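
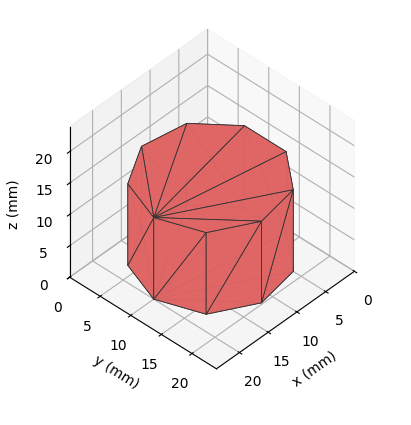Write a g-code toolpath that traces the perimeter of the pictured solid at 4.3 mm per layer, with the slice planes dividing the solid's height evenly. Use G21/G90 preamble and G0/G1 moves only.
Reading the render: the shape is a regular 9-sided prism (a cylinder approximated with 9 flat sides), circumscribed radius ≈ 10 mm, height ≈ 13 mm (dimensions read to the nearest mm from the axis ticks). For the g-code, the solid's height is divided into equal slices at the stated Δz and each level perimeter traced with G1 moves after a G0 lift.

; perimeter-only toolpath
G21 ; units = mm
G90 ; absolute positioning
G28 ; home
; layer 1
G0 Z4.3
G0 X20.0 Y10.0
G1 X17.7 Y16.4
G1 X11.7 Y19.8
G1 X5.0 Y18.7
G1 X0.6 Y13.4
G1 X0.6 Y6.6
G1 X5.0 Y1.3
G1 X11.7 Y0.2
G1 X17.7 Y3.6
G1 X20.0 Y10.0
; layer 2
G0 Z8.7
G0 X20.0 Y10.0
G1 X17.7 Y16.4
G1 X11.7 Y19.8
G1 X5.0 Y18.7
G1 X0.6 Y13.4
G1 X0.6 Y6.6
G1 X5.0 Y1.3
G1 X11.7 Y0.2
G1 X17.7 Y3.6
G1 X20.0 Y10.0
; layer 3
G0 Z13.0
G0 X20.0 Y10.0
G1 X17.7 Y16.4
G1 X11.7 Y19.8
G1 X5.0 Y18.7
G1 X0.6 Y13.4
G1 X0.6 Y6.6
G1 X5.0 Y1.3
G1 X11.7 Y0.2
G1 X17.7 Y3.6
G1 X20.0 Y10.0
M2 ; end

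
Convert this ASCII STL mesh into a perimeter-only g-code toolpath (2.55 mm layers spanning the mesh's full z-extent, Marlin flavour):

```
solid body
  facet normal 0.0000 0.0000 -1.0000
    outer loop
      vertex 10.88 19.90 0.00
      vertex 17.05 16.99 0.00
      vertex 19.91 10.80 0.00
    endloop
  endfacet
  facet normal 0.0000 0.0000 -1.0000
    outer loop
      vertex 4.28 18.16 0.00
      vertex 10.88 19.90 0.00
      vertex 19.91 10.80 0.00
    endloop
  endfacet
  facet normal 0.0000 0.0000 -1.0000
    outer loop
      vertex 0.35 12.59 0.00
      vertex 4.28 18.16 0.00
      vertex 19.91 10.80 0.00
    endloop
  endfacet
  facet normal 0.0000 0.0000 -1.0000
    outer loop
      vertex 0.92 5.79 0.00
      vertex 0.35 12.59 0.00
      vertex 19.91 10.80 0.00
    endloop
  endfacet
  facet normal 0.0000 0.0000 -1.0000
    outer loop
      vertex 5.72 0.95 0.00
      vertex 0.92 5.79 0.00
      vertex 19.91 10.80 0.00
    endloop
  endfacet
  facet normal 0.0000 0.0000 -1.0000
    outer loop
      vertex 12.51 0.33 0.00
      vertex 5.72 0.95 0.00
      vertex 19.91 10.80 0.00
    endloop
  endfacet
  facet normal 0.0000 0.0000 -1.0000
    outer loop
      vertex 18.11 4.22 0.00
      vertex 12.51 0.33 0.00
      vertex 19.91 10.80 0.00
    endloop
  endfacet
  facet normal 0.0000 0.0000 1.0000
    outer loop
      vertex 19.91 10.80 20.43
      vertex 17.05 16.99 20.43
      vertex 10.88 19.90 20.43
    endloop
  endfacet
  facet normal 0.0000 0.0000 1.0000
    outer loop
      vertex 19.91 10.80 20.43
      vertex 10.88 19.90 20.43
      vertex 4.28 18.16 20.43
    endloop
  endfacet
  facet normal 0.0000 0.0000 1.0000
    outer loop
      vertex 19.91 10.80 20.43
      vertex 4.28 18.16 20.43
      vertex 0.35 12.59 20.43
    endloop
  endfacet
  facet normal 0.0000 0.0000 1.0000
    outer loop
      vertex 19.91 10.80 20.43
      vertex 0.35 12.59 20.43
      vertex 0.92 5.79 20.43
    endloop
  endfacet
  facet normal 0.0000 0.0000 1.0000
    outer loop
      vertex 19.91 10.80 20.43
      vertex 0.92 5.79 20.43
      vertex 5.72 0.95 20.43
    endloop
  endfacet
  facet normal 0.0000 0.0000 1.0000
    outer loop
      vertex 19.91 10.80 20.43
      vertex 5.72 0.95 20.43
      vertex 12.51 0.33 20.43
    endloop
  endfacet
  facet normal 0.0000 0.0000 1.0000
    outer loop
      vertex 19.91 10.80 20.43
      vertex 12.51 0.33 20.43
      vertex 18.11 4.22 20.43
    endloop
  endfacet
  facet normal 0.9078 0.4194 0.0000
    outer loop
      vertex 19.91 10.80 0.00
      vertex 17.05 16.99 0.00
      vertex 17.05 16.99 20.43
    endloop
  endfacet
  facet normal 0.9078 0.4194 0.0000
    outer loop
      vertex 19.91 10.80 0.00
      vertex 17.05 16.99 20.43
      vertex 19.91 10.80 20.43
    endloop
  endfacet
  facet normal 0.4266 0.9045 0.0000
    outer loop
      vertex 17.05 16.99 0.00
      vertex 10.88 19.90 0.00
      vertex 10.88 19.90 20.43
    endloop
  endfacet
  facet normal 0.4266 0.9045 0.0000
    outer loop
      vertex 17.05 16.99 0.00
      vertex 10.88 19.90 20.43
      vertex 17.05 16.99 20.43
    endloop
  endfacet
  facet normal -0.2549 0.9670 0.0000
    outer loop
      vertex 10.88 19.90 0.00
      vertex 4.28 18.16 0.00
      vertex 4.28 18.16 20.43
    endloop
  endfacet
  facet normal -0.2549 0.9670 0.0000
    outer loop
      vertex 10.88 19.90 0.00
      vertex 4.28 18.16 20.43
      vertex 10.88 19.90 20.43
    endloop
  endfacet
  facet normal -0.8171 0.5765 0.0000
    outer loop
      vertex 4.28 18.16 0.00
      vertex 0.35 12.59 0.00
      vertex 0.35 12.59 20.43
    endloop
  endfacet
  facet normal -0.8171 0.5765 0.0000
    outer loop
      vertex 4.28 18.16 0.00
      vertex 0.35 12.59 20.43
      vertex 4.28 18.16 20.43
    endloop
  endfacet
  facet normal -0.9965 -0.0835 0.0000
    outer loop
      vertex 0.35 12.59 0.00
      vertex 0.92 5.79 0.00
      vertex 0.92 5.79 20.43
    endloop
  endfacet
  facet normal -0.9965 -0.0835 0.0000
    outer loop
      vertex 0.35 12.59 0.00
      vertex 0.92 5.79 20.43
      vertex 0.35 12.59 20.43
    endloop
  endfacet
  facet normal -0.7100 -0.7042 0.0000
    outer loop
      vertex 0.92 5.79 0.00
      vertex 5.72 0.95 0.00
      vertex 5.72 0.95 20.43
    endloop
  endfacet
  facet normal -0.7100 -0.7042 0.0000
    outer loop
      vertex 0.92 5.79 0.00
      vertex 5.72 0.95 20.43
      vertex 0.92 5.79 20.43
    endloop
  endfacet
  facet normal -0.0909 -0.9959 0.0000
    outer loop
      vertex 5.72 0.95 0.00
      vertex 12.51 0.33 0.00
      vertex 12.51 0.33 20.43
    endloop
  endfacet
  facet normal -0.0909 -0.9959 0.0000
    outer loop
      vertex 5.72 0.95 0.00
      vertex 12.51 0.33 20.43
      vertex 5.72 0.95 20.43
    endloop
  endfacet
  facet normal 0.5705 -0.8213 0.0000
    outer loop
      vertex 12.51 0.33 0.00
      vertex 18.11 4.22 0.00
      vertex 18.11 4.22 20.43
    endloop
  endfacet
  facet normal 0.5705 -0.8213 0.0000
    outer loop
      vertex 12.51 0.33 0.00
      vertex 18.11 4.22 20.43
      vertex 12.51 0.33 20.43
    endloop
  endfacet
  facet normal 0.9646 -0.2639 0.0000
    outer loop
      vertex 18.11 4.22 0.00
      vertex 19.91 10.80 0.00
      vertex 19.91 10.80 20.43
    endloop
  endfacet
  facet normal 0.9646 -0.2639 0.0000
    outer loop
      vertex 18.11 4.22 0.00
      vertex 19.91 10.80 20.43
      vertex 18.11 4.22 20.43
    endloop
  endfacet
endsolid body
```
; perimeter-only toolpath
G21 ; units = mm
G90 ; absolute positioning
G28 ; home
; layer 1
G0 Z2.55
G0 X19.91 Y10.80
G1 X17.05 Y16.99
G1 X10.88 Y19.90
G1 X4.28 Y18.16
G1 X0.35 Y12.59
G1 X0.92 Y5.79
G1 X5.72 Y0.95
G1 X12.51 Y0.33
G1 X18.11 Y4.22
G1 X19.91 Y10.80
; layer 2
G0 Z5.11
G0 X19.91 Y10.80
G1 X17.05 Y16.99
G1 X10.88 Y19.90
G1 X4.28 Y18.16
G1 X0.35 Y12.59
G1 X0.92 Y5.79
G1 X5.72 Y0.95
G1 X12.51 Y0.33
G1 X18.11 Y4.22
G1 X19.91 Y10.80
; layer 3
G0 Z7.66
G0 X19.91 Y10.80
G1 X17.05 Y16.99
G1 X10.88 Y19.90
G1 X4.28 Y18.16
G1 X0.35 Y12.59
G1 X0.92 Y5.79
G1 X5.72 Y0.95
G1 X12.51 Y0.33
G1 X18.11 Y4.22
G1 X19.91 Y10.80
; layer 4
G0 Z10.21
G0 X19.91 Y10.80
G1 X17.05 Y16.99
G1 X10.88 Y19.90
G1 X4.28 Y18.16
G1 X0.35 Y12.59
G1 X0.92 Y5.79
G1 X5.72 Y0.95
G1 X12.51 Y0.33
G1 X18.11 Y4.22
G1 X19.91 Y10.80
; layer 5
G0 Z12.77
G0 X19.91 Y10.80
G1 X17.05 Y16.99
G1 X10.88 Y19.90
G1 X4.28 Y18.16
G1 X0.35 Y12.59
G1 X0.92 Y5.79
G1 X5.72 Y0.95
G1 X12.51 Y0.33
G1 X18.11 Y4.22
G1 X19.91 Y10.80
; layer 6
G0 Z15.32
G0 X19.91 Y10.80
G1 X17.05 Y16.99
G1 X10.88 Y19.90
G1 X4.28 Y18.16
G1 X0.35 Y12.59
G1 X0.92 Y5.79
G1 X5.72 Y0.95
G1 X12.51 Y0.33
G1 X18.11 Y4.22
G1 X19.91 Y10.80
; layer 7
G0 Z17.88
G0 X19.91 Y10.80
G1 X17.05 Y16.99
G1 X10.88 Y19.90
G1 X4.28 Y18.16
G1 X0.35 Y12.59
G1 X0.92 Y5.79
G1 X5.72 Y0.95
G1 X12.51 Y0.33
G1 X18.11 Y4.22
G1 X19.91 Y10.80
; layer 8
G0 Z20.43
G0 X19.91 Y10.80
G1 X17.05 Y16.99
G1 X10.88 Y19.90
G1 X4.28 Y18.16
G1 X0.35 Y12.59
G1 X0.92 Y5.79
G1 X5.72 Y0.95
G1 X12.51 Y0.33
G1 X18.11 Y4.22
G1 X19.91 Y10.80
M2 ; end

The solid is a regular 9-sided prism (a cylinder approximated with 9 flat sides), circumscribed radius ≈ 9.97 mm, height ≈ 20.4 mm. Slicing at Δz = 2.55 mm — 8 equal slices spanning the solid's height, so layer i sits at z = i·h/8 — gives 8 non-empty perimeters. Each is a 9-segment closed polygon; G0 lifts to the layer z and rapids to the start vertex, then G1 traces the edges.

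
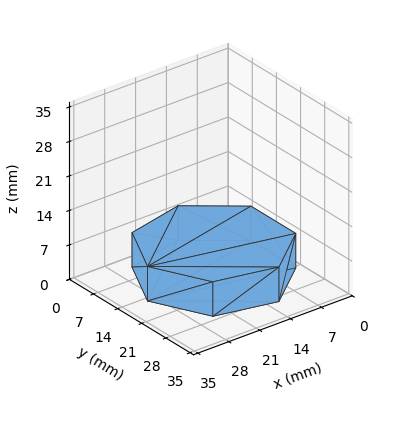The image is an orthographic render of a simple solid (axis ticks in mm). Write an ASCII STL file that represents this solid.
Reading the render: the shape is a regular 7-sided prism (a cylinder approximated with 7 flat sides), circumscribed radius ≈ 15 mm, height ≈ 7 mm (dimensions read to the nearest mm from the axis ticks). For the STL, each face is triangulated and given an outward normal.

solid part
  facet normal 0.0000 0.0000 -1.0000
    outer loop
      vertex 11.662 29.624 0.000
      vertex 24.352 26.727 0.000
      vertex 30.000 15.000 0.000
    endloop
  endfacet
  facet normal 0.0000 0.0000 -1.0000
    outer loop
      vertex 1.485 21.508 0.000
      vertex 11.662 29.624 0.000
      vertex 30.000 15.000 0.000
    endloop
  endfacet
  facet normal 0.0000 0.0000 -1.0000
    outer loop
      vertex 1.485 8.492 0.000
      vertex 1.485 21.508 0.000
      vertex 30.000 15.000 0.000
    endloop
  endfacet
  facet normal 0.0000 0.0000 -1.0000
    outer loop
      vertex 11.662 0.376 0.000
      vertex 1.485 8.492 0.000
      vertex 30.000 15.000 0.000
    endloop
  endfacet
  facet normal 0.0000 0.0000 -1.0000
    outer loop
      vertex 24.352 3.273 0.000
      vertex 11.662 0.376 0.000
      vertex 30.000 15.000 0.000
    endloop
  endfacet
  facet normal 0.0000 0.0000 1.0000
    outer loop
      vertex 30.000 15.000 7.000
      vertex 24.352 26.727 7.000
      vertex 11.662 29.624 7.000
    endloop
  endfacet
  facet normal 0.0000 0.0000 1.0000
    outer loop
      vertex 30.000 15.000 7.000
      vertex 11.662 29.624 7.000
      vertex 1.485 21.508 7.000
    endloop
  endfacet
  facet normal 0.0000 0.0000 1.0000
    outer loop
      vertex 30.000 15.000 7.000
      vertex 1.485 21.508 7.000
      vertex 1.485 8.492 7.000
    endloop
  endfacet
  facet normal 0.0000 0.0000 1.0000
    outer loop
      vertex 30.000 15.000 7.000
      vertex 1.485 8.492 7.000
      vertex 11.662 0.376 7.000
    endloop
  endfacet
  facet normal 0.0000 0.0000 1.0000
    outer loop
      vertex 30.000 15.000 7.000
      vertex 11.662 0.376 7.000
      vertex 24.352 3.273 7.000
    endloop
  endfacet
  facet normal 0.9010 0.4339 0.0000
    outer loop
      vertex 30.000 15.000 0.000
      vertex 24.352 26.727 0.000
      vertex 24.352 26.727 7.000
    endloop
  endfacet
  facet normal 0.9010 0.4339 0.0000
    outer loop
      vertex 30.000 15.000 0.000
      vertex 24.352 26.727 7.000
      vertex 30.000 15.000 7.000
    endloop
  endfacet
  facet normal 0.2226 0.9749 0.0000
    outer loop
      vertex 24.352 26.727 0.000
      vertex 11.662 29.624 0.000
      vertex 11.662 29.624 7.000
    endloop
  endfacet
  facet normal 0.2226 0.9749 0.0000
    outer loop
      vertex 24.352 26.727 0.000
      vertex 11.662 29.624 7.000
      vertex 24.352 26.727 7.000
    endloop
  endfacet
  facet normal -0.6235 0.7818 0.0000
    outer loop
      vertex 11.662 29.624 0.000
      vertex 1.485 21.508 0.000
      vertex 1.485 21.508 7.000
    endloop
  endfacet
  facet normal -0.6235 0.7818 0.0000
    outer loop
      vertex 11.662 29.624 0.000
      vertex 1.485 21.508 7.000
      vertex 11.662 29.624 7.000
    endloop
  endfacet
  facet normal -1.0000 0.0000 0.0000
    outer loop
      vertex 1.485 21.508 0.000
      vertex 1.485 8.492 0.000
      vertex 1.485 8.492 7.000
    endloop
  endfacet
  facet normal -1.0000 0.0000 0.0000
    outer loop
      vertex 1.485 21.508 0.000
      vertex 1.485 8.492 7.000
      vertex 1.485 21.508 7.000
    endloop
  endfacet
  facet normal -0.6235 -0.7818 0.0000
    outer loop
      vertex 1.485 8.492 0.000
      vertex 11.662 0.376 0.000
      vertex 11.662 0.376 7.000
    endloop
  endfacet
  facet normal -0.6235 -0.7818 0.0000
    outer loop
      vertex 1.485 8.492 0.000
      vertex 11.662 0.376 7.000
      vertex 1.485 8.492 7.000
    endloop
  endfacet
  facet normal 0.2226 -0.9749 0.0000
    outer loop
      vertex 11.662 0.376 0.000
      vertex 24.352 3.273 0.000
      vertex 24.352 3.273 7.000
    endloop
  endfacet
  facet normal 0.2226 -0.9749 0.0000
    outer loop
      vertex 11.662 0.376 0.000
      vertex 24.352 3.273 7.000
      vertex 11.662 0.376 7.000
    endloop
  endfacet
  facet normal 0.9010 -0.4339 0.0000
    outer loop
      vertex 24.352 3.273 0.000
      vertex 30.000 15.000 0.000
      vertex 30.000 15.000 7.000
    endloop
  endfacet
  facet normal 0.9010 -0.4339 0.0000
    outer loop
      vertex 24.352 3.273 0.000
      vertex 30.000 15.000 7.000
      vertex 24.352 3.273 7.000
    endloop
  endfacet
endsolid part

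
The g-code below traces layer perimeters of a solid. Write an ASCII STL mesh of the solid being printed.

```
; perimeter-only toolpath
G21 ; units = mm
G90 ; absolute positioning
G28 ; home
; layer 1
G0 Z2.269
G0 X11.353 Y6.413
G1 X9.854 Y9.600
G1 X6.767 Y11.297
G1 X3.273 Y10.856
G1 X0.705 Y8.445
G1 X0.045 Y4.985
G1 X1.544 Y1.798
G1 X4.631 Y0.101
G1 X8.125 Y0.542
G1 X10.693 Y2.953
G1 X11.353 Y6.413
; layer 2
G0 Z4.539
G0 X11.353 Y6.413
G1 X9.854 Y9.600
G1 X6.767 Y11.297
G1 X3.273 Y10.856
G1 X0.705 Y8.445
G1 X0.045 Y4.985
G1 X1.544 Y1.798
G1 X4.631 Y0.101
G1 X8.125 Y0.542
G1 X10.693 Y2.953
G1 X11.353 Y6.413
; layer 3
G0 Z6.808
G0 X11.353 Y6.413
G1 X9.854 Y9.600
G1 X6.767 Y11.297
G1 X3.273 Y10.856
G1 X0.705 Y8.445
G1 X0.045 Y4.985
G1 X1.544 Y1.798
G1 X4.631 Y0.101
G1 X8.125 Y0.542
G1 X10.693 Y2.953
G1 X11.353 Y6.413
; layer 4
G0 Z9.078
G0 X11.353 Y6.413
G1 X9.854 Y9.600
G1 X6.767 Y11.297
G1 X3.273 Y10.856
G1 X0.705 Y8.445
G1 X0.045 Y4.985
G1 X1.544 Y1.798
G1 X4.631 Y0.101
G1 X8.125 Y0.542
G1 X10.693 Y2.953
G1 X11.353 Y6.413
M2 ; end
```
solid part
  facet normal 0.0000 0.0000 -1.0000
    outer loop
      vertex 6.767 11.297 0.000
      vertex 9.854 9.600 0.000
      vertex 11.353 6.413 0.000
    endloop
  endfacet
  facet normal 0.0000 0.0000 -1.0000
    outer loop
      vertex 3.273 10.856 0.000
      vertex 6.767 11.297 0.000
      vertex 11.353 6.413 0.000
    endloop
  endfacet
  facet normal 0.0000 0.0000 -1.0000
    outer loop
      vertex 0.705 8.445 0.000
      vertex 3.273 10.856 0.000
      vertex 11.353 6.413 0.000
    endloop
  endfacet
  facet normal 0.0000 0.0000 -1.0000
    outer loop
      vertex 0.045 4.985 0.000
      vertex 0.705 8.445 0.000
      vertex 11.353 6.413 0.000
    endloop
  endfacet
  facet normal 0.0000 0.0000 -1.0000
    outer loop
      vertex 1.544 1.798 0.000
      vertex 0.045 4.985 0.000
      vertex 11.353 6.413 0.000
    endloop
  endfacet
  facet normal 0.0000 0.0000 -1.0000
    outer loop
      vertex 4.631 0.101 0.000
      vertex 1.544 1.798 0.000
      vertex 11.353 6.413 0.000
    endloop
  endfacet
  facet normal 0.0000 0.0000 -1.0000
    outer loop
      vertex 8.125 0.542 0.000
      vertex 4.631 0.101 0.000
      vertex 11.353 6.413 0.000
    endloop
  endfacet
  facet normal 0.0000 0.0000 -1.0000
    outer loop
      vertex 10.693 2.953 0.000
      vertex 8.125 0.542 0.000
      vertex 11.353 6.413 0.000
    endloop
  endfacet
  facet normal 0.0000 0.0000 1.0000
    outer loop
      vertex 11.353 6.413 9.078
      vertex 9.854 9.600 9.078
      vertex 6.767 11.297 9.078
    endloop
  endfacet
  facet normal 0.0000 0.0000 1.0000
    outer loop
      vertex 11.353 6.413 9.078
      vertex 6.767 11.297 9.078
      vertex 3.273 10.856 9.078
    endloop
  endfacet
  facet normal 0.0000 0.0000 1.0000
    outer loop
      vertex 11.353 6.413 9.078
      vertex 3.273 10.856 9.078
      vertex 0.705 8.445 9.078
    endloop
  endfacet
  facet normal 0.0000 0.0000 1.0000
    outer loop
      vertex 11.353 6.413 9.078
      vertex 0.705 8.445 9.078
      vertex 0.045 4.985 9.078
    endloop
  endfacet
  facet normal 0.0000 0.0000 1.0000
    outer loop
      vertex 11.353 6.413 9.078
      vertex 0.045 4.985 9.078
      vertex 1.544 1.798 9.078
    endloop
  endfacet
  facet normal 0.0000 0.0000 1.0000
    outer loop
      vertex 11.353 6.413 9.078
      vertex 1.544 1.798 9.078
      vertex 4.631 0.101 9.078
    endloop
  endfacet
  facet normal 0.0000 0.0000 1.0000
    outer loop
      vertex 11.353 6.413 9.078
      vertex 4.631 0.101 9.078
      vertex 8.125 0.542 9.078
    endloop
  endfacet
  facet normal 0.0000 0.0000 1.0000
    outer loop
      vertex 11.353 6.413 9.078
      vertex 8.125 0.542 9.078
      vertex 10.693 2.953 9.078
    endloop
  endfacet
  facet normal 0.9049 0.4256 0.0000
    outer loop
      vertex 11.353 6.413 0.000
      vertex 9.854 9.600 0.000
      vertex 9.854 9.600 9.078
    endloop
  endfacet
  facet normal 0.9049 0.4256 0.0000
    outer loop
      vertex 11.353 6.413 0.000
      vertex 9.854 9.600 9.078
      vertex 11.353 6.413 9.078
    endloop
  endfacet
  facet normal 0.4817 0.8763 0.0000
    outer loop
      vertex 9.854 9.600 0.000
      vertex 6.767 11.297 0.000
      vertex 6.767 11.297 9.078
    endloop
  endfacet
  facet normal 0.4817 0.8763 0.0000
    outer loop
      vertex 9.854 9.600 0.000
      vertex 6.767 11.297 9.078
      vertex 9.854 9.600 9.078
    endloop
  endfacet
  facet normal -0.1252 0.9921 0.0000
    outer loop
      vertex 6.767 11.297 0.000
      vertex 3.273 10.856 0.000
      vertex 3.273 10.856 9.078
    endloop
  endfacet
  facet normal -0.1252 0.9921 0.0000
    outer loop
      vertex 6.767 11.297 0.000
      vertex 3.273 10.856 9.078
      vertex 6.767 11.297 9.078
    endloop
  endfacet
  facet normal -0.6845 0.7290 0.0000
    outer loop
      vertex 3.273 10.856 0.000
      vertex 0.705 8.445 0.000
      vertex 0.705 8.445 9.078
    endloop
  endfacet
  facet normal -0.6845 0.7290 0.0000
    outer loop
      vertex 3.273 10.856 0.000
      vertex 0.705 8.445 9.078
      vertex 3.273 10.856 9.078
    endloop
  endfacet
  facet normal -0.9823 0.1874 0.0000
    outer loop
      vertex 0.705 8.445 0.000
      vertex 0.045 4.985 0.000
      vertex 0.045 4.985 9.078
    endloop
  endfacet
  facet normal -0.9823 0.1874 0.0000
    outer loop
      vertex 0.705 8.445 0.000
      vertex 0.045 4.985 9.078
      vertex 0.705 8.445 9.078
    endloop
  endfacet
  facet normal -0.9049 -0.4256 0.0000
    outer loop
      vertex 0.045 4.985 0.000
      vertex 1.544 1.798 0.000
      vertex 1.544 1.798 9.078
    endloop
  endfacet
  facet normal -0.9049 -0.4256 0.0000
    outer loop
      vertex 0.045 4.985 0.000
      vertex 1.544 1.798 9.078
      vertex 0.045 4.985 9.078
    endloop
  endfacet
  facet normal -0.4817 -0.8763 0.0000
    outer loop
      vertex 1.544 1.798 0.000
      vertex 4.631 0.101 0.000
      vertex 4.631 0.101 9.078
    endloop
  endfacet
  facet normal -0.4817 -0.8763 0.0000
    outer loop
      vertex 1.544 1.798 0.000
      vertex 4.631 0.101 9.078
      vertex 1.544 1.798 9.078
    endloop
  endfacet
  facet normal 0.1252 -0.9921 0.0000
    outer loop
      vertex 4.631 0.101 0.000
      vertex 8.125 0.542 0.000
      vertex 8.125 0.542 9.078
    endloop
  endfacet
  facet normal 0.1252 -0.9921 0.0000
    outer loop
      vertex 4.631 0.101 0.000
      vertex 8.125 0.542 9.078
      vertex 4.631 0.101 9.078
    endloop
  endfacet
  facet normal 0.6845 -0.7290 0.0000
    outer loop
      vertex 8.125 0.542 0.000
      vertex 10.693 2.953 0.000
      vertex 10.693 2.953 9.078
    endloop
  endfacet
  facet normal 0.6845 -0.7290 0.0000
    outer loop
      vertex 8.125 0.542 0.000
      vertex 10.693 2.953 9.078
      vertex 8.125 0.542 9.078
    endloop
  endfacet
  facet normal 0.9823 -0.1874 0.0000
    outer loop
      vertex 10.693 2.953 0.000
      vertex 11.353 6.413 0.000
      vertex 11.353 6.413 9.078
    endloop
  endfacet
  facet normal 0.9823 -0.1874 0.0000
    outer loop
      vertex 10.693 2.953 0.000
      vertex 11.353 6.413 9.078
      vertex 10.693 2.953 9.078
    endloop
  endfacet
endsolid part

The G0 Z moves step by Δz≈2.269 mm. Every layer's G1 loop is the same polygon, so the solid is a straight extrusion of it from z=0 to z≈9.08. Closing with flat bottom and top caps and triangulating gives 36 facets — a regular 10-sided prism (a cylinder approximated with 10 flat sides), circumscribed radius ≈ 5.7 mm, height ≈ 9.08 mm.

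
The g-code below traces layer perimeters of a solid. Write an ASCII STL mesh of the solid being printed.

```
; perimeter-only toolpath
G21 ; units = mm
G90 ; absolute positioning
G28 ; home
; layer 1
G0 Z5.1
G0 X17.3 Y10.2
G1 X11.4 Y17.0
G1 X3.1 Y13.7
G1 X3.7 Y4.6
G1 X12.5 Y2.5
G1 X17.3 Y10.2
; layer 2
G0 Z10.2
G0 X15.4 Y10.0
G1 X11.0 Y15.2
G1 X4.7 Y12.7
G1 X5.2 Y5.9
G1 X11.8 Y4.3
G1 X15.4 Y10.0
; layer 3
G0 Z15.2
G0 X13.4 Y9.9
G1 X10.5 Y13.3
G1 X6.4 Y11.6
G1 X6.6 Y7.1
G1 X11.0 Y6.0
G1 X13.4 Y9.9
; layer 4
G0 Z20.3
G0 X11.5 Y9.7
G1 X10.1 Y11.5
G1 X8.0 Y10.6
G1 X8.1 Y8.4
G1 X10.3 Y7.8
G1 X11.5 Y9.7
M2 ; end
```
solid part
  facet normal 0.0000 0.0000 -1.0000
    outer loop
      vertex 1.5 14.7 0.0
      vertex 11.9 18.9 0.0
      vertex 19.2 10.3 0.0
    endloop
  endfacet
  facet normal 0.0000 0.0000 -1.0000
    outer loop
      vertex 2.2 3.4 0.0
      vertex 1.5 14.7 0.0
      vertex 19.2 10.3 0.0
    endloop
  endfacet
  facet normal 0.0000 0.0000 -1.0000
    outer loop
      vertex 13.2 0.7 0.0
      vertex 2.2 3.4 0.0
      vertex 19.2 10.3 0.0
    endloop
  endfacet
  facet normal 0.7290 0.6188 0.2926
    outer loop
      vertex 19.2 10.3 0.0
      vertex 11.9 18.9 0.0
      vertex 9.6 9.6 25.4
    endloop
  endfacet
  facet normal -0.3581 0.8868 0.2923
    outer loop
      vertex 11.9 18.9 0.0
      vertex 1.5 14.7 0.0
      vertex 9.6 9.6 25.4
    endloop
  endfacet
  facet normal -0.9544 -0.0591 0.2925
    outer loop
      vertex 1.5 14.7 0.0
      vertex 2.2 3.4 0.0
      vertex 9.6 9.6 25.4
    endloop
  endfacet
  facet normal -0.2279 -0.9285 0.2931
    outer loop
      vertex 2.2 3.4 0.0
      vertex 13.2 0.7 0.0
      vertex 9.6 9.6 25.4
    endloop
  endfacet
  facet normal 0.8109 -0.5068 0.2925
    outer loop
      vertex 13.2 0.7 0.0
      vertex 19.2 10.3 0.0
      vertex 9.6 9.6 25.4
    endloop
  endfacet
endsolid part

The G0 Z moves step by Δz≈5.1 mm. The G1 loops shrink linearly with z, so the solid tapers from its base footprint up to z≈25.4. Closing with a flat bottom cap and the tapered top and triangulating gives 8 facets — a regular 5-sided pyramid, base circumscribed radius ≈ 9.6 mm, apex at z ≈ 25.4 mm.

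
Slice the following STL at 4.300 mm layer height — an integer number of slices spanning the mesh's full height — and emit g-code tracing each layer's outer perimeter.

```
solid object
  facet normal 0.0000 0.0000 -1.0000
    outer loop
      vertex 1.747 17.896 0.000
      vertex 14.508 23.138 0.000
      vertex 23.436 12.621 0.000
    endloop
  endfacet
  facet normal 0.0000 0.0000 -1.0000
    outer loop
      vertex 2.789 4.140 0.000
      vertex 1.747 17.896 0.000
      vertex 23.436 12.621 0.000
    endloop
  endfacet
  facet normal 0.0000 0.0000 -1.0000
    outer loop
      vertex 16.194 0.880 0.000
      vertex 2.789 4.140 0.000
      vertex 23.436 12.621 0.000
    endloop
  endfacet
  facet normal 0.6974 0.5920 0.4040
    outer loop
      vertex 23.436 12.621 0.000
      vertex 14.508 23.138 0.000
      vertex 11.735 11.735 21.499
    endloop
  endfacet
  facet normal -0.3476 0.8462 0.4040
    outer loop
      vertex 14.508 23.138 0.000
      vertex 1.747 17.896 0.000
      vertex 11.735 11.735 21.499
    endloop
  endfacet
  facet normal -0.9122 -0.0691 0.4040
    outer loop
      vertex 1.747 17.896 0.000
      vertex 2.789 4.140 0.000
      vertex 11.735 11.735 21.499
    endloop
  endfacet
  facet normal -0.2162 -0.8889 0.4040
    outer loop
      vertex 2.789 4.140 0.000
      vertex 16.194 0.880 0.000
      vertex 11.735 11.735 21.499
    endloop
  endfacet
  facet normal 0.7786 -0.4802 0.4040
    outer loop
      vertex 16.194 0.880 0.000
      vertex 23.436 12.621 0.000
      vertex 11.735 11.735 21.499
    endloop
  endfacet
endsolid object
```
; perimeter-only toolpath
G21 ; units = mm
G90 ; absolute positioning
G28 ; home
; layer 1
G0 Z4.300
G0 X21.096 Y12.444
G1 X13.953 Y20.857
G1 X3.745 Y16.664
G1 X4.578 Y5.659
G1 X15.302 Y3.051
G1 X21.096 Y12.444
; layer 2
G0 Z8.600
G0 X18.756 Y12.267
G1 X13.399 Y18.577
G1 X5.742 Y15.432
G1 X6.367 Y7.178
G1 X14.410 Y5.222
G1 X18.756 Y12.267
; layer 3
G0 Z12.899
G0 X16.415 Y12.089
G1 X12.844 Y16.296
G1 X7.740 Y14.199
G1 X8.157 Y8.697
G1 X13.519 Y7.393
G1 X16.415 Y12.089
; layer 4
G0 Z17.199
G0 X14.075 Y11.912
G1 X12.290 Y14.016
G1 X9.737 Y12.967
G1 X9.946 Y10.216
G1 X12.627 Y9.564
G1 X14.075 Y11.912
M2 ; end

The solid is a regular 5-sided pyramid, base circumscribed radius ≈ 11.7 mm, apex at z ≈ 21.5 mm. Slicing at Δz = 4.300 mm — 5 equal slices spanning the solid's height, so layer i sits at z = i·h/5 — gives 4 non-empty perimeters. Each is a 5-segment closed polygon; G0 lifts to the layer z and rapids to the start vertex, then G1 traces the edges. The cross-section shrinks linearly with z (the slice at the apex is degenerate and omitted).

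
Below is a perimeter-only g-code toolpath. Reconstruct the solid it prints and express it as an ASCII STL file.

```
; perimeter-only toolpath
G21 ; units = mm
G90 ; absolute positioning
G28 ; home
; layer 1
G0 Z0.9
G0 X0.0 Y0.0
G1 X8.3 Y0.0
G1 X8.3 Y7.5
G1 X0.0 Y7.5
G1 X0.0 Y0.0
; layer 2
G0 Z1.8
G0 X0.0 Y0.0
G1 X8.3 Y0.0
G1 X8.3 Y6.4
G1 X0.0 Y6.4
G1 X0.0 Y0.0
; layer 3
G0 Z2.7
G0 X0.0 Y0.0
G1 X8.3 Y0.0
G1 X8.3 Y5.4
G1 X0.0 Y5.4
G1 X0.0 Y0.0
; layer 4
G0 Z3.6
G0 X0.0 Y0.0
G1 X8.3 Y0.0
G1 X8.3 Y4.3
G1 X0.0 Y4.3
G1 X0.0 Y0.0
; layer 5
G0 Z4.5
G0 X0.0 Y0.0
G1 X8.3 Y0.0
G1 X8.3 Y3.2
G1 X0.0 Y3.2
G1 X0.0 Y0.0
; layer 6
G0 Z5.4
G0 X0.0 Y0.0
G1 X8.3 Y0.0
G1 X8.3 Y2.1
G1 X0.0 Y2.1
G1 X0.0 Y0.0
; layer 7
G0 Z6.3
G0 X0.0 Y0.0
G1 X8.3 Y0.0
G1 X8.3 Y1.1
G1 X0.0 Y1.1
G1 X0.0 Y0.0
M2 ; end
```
solid part
  facet normal 0.0000 0.0000 -1.0000
    outer loop
      vertex 8.3 8.6 0.0
      vertex 8.3 0.0 0.0
      vertex 0.0 0.0 0.0
    endloop
  endfacet
  facet normal 0.0000 0.0000 -1.0000
    outer loop
      vertex 0.0 8.6 0.0
      vertex 8.3 8.6 0.0
      vertex 0.0 0.0 0.0
    endloop
  endfacet
  facet normal 0.0000 -1.0000 0.0000
    outer loop
      vertex 0.0 0.0 0.0
      vertex 8.3 0.0 0.0
      vertex 8.3 0.0 7.2
    endloop
  endfacet
  facet normal 0.0000 -1.0000 0.0000
    outer loop
      vertex 0.0 0.0 0.0
      vertex 8.3 0.0 7.2
      vertex 0.0 0.0 7.2
    endloop
  endfacet
  facet normal 0.0000 0.6419 0.7668
    outer loop
      vertex 0.0 0.0 7.2
      vertex 8.3 0.0 7.2
      vertex 8.3 8.6 0.0
    endloop
  endfacet
  facet normal 0.0000 0.6419 0.7668
    outer loop
      vertex 0.0 0.0 7.2
      vertex 8.3 8.6 0.0
      vertex 0.0 8.6 0.0
    endloop
  endfacet
  facet normal -1.0000 0.0000 0.0000
    outer loop
      vertex 0.0 0.0 7.2
      vertex 0.0 8.6 0.0
      vertex 0.0 0.0 0.0
    endloop
  endfacet
  facet normal 1.0000 0.0000 0.0000
    outer loop
      vertex 8.3 0.0 0.0
      vertex 8.3 8.6 0.0
      vertex 8.3 0.0 7.2
    endloop
  endfacet
endsolid part

The G0 Z moves step by Δz≈0.9 mm. The G1 loops shrink linearly with z, so the solid tapers from its base footprint up to z≈7.2. Closing with a flat bottom cap and the tapered top and triangulating gives 8 facets — a wedge (ramp): 8.3 × 8.6 mm base, rising to 7.2 mm along the y=0 edge and sloping linearly to z=0 at y=8.6.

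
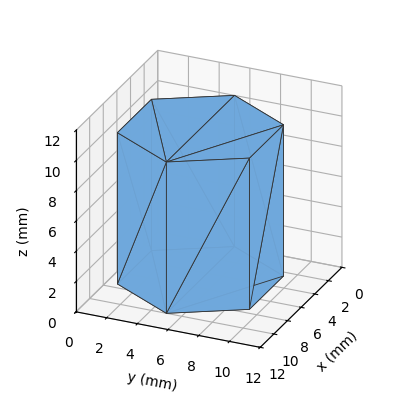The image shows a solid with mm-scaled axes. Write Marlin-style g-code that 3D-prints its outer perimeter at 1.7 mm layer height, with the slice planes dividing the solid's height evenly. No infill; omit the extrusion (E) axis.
Reading the render: the shape is a regular 6-sided prism (a cylinder approximated with 6 flat sides), circumscribed radius ≈ 5 mm, height ≈ 10 mm (dimensions read to the nearest mm from the axis ticks). For the g-code, the solid's height is divided into equal slices at the stated Δz and each level perimeter traced with G1 moves after a G0 lift.

; perimeter-only toolpath
G21 ; units = mm
G90 ; absolute positioning
G28 ; home
; layer 1
G0 Z1.7
G0 X10.0 Y5.0
G1 X7.5 Y9.3
G1 X2.5 Y9.3
G1 X0.0 Y5.0
G1 X2.5 Y0.7
G1 X7.5 Y0.7
G1 X10.0 Y5.0
; layer 2
G0 Z3.3
G0 X10.0 Y5.0
G1 X7.5 Y9.3
G1 X2.5 Y9.3
G1 X0.0 Y5.0
G1 X2.5 Y0.7
G1 X7.5 Y0.7
G1 X10.0 Y5.0
; layer 3
G0 Z5.0
G0 X10.0 Y5.0
G1 X7.5 Y9.3
G1 X2.5 Y9.3
G1 X0.0 Y5.0
G1 X2.5 Y0.7
G1 X7.5 Y0.7
G1 X10.0 Y5.0
; layer 4
G0 Z6.7
G0 X10.0 Y5.0
G1 X7.5 Y9.3
G1 X2.5 Y9.3
G1 X0.0 Y5.0
G1 X2.5 Y0.7
G1 X7.5 Y0.7
G1 X10.0 Y5.0
; layer 5
G0 Z8.3
G0 X10.0 Y5.0
G1 X7.5 Y9.3
G1 X2.5 Y9.3
G1 X0.0 Y5.0
G1 X2.5 Y0.7
G1 X7.5 Y0.7
G1 X10.0 Y5.0
; layer 6
G0 Z10.0
G0 X10.0 Y5.0
G1 X7.5 Y9.3
G1 X2.5 Y9.3
G1 X0.0 Y5.0
G1 X2.5 Y0.7
G1 X7.5 Y0.7
G1 X10.0 Y5.0
M2 ; end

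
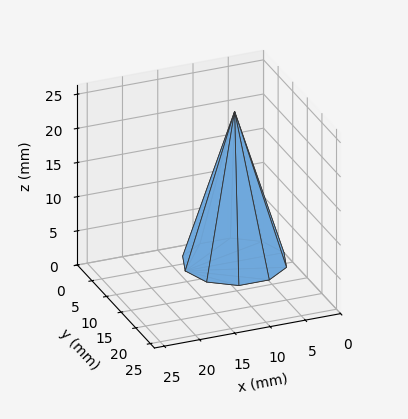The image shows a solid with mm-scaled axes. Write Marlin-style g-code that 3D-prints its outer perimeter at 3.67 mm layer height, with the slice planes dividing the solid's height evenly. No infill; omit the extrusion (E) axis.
Reading the render: the shape is a regular 10-sided pyramid, base circumscribed radius ≈ 7 mm, apex at z ≈ 22 mm (dimensions read to the nearest mm from the axis ticks). For the g-code, the solid's height is divided into equal slices at the stated Δz and each level perimeter traced with G1 moves after a G0 lift.

; perimeter-only toolpath
G21 ; units = mm
G90 ; absolute positioning
G28 ; home
; layer 1
G0 Z3.67
G0 X12.83 Y7.00
G1 X11.72 Y10.42
G1 X8.80 Y12.55
G1 X5.20 Y12.55
G1 X2.28 Y10.42
G1 X1.17 Y7.00
G1 X2.28 Y3.58
G1 X5.20 Y1.45
G1 X8.80 Y1.45
G1 X11.72 Y3.58
G1 X12.83 Y7.00
; layer 2
G0 Z7.33
G0 X11.67 Y7.00
G1 X10.77 Y9.74
G1 X8.44 Y11.44
G1 X5.56 Y11.44
G1 X3.23 Y9.74
G1 X2.33 Y7.00
G1 X3.23 Y4.26
G1 X5.56 Y2.56
G1 X8.44 Y2.56
G1 X10.77 Y4.26
G1 X11.67 Y7.00
; layer 3
G0 Z11.00
G0 X10.50 Y7.00
G1 X9.83 Y9.05
G1 X8.08 Y10.33
G1 X5.92 Y10.33
G1 X4.17 Y9.05
G1 X3.50 Y7.00
G1 X4.17 Y4.95
G1 X5.92 Y3.67
G1 X8.08 Y3.67
G1 X9.83 Y4.95
G1 X10.50 Y7.00
; layer 4
G0 Z14.67
G0 X9.33 Y7.00
G1 X8.89 Y8.37
G1 X7.72 Y9.22
G1 X6.28 Y9.22
G1 X5.11 Y8.37
G1 X4.67 Y7.00
G1 X5.11 Y5.63
G1 X6.28 Y4.78
G1 X7.72 Y4.78
G1 X8.89 Y5.63
G1 X9.33 Y7.00
; layer 5
G0 Z18.33
G0 X8.17 Y7.00
G1 X7.94 Y7.69
G1 X7.36 Y8.11
G1 X6.64 Y8.11
G1 X6.06 Y7.69
G1 X5.83 Y7.00
G1 X6.06 Y6.31
G1 X6.64 Y5.89
G1 X7.36 Y5.89
G1 X7.94 Y6.31
G1 X8.17 Y7.00
M2 ; end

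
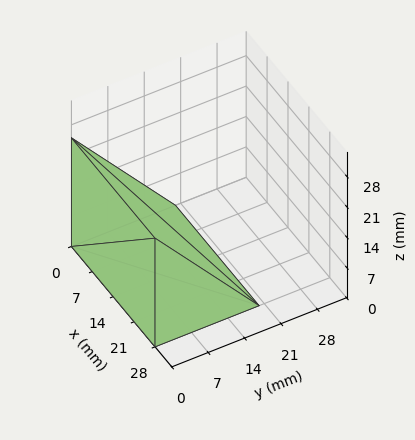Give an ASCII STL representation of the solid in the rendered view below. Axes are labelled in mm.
Reading the render: the shape is a wedge (ramp): 28 × 20 mm base, rising to 25 mm along the y=0 edge and sloping linearly to z=0 at y=20 (dimensions read to the nearest mm from the axis ticks). For the STL, each face is triangulated and given an outward normal.

solid part
  facet normal 0.0000 0.0000 -1.0000
    outer loop
      vertex 28.000 20.000 0.000
      vertex 28.000 0.000 0.000
      vertex 0.000 0.000 0.000
    endloop
  endfacet
  facet normal 0.0000 0.0000 -1.0000
    outer loop
      vertex 0.000 20.000 0.000
      vertex 28.000 20.000 0.000
      vertex 0.000 0.000 0.000
    endloop
  endfacet
  facet normal 0.0000 -1.0000 0.0000
    outer loop
      vertex 0.000 0.000 0.000
      vertex 28.000 0.000 0.000
      vertex 28.000 0.000 25.000
    endloop
  endfacet
  facet normal 0.0000 -1.0000 0.0000
    outer loop
      vertex 0.000 0.000 0.000
      vertex 28.000 0.000 25.000
      vertex 0.000 0.000 25.000
    endloop
  endfacet
  facet normal 0.0000 0.7809 0.6247
    outer loop
      vertex 0.000 0.000 25.000
      vertex 28.000 0.000 25.000
      vertex 28.000 20.000 0.000
    endloop
  endfacet
  facet normal 0.0000 0.7809 0.6247
    outer loop
      vertex 0.000 0.000 25.000
      vertex 28.000 20.000 0.000
      vertex 0.000 20.000 0.000
    endloop
  endfacet
  facet normal -1.0000 0.0000 0.0000
    outer loop
      vertex 0.000 0.000 25.000
      vertex 0.000 20.000 0.000
      vertex 0.000 0.000 0.000
    endloop
  endfacet
  facet normal 1.0000 0.0000 0.0000
    outer loop
      vertex 28.000 0.000 0.000
      vertex 28.000 20.000 0.000
      vertex 28.000 0.000 25.000
    endloop
  endfacet
endsolid part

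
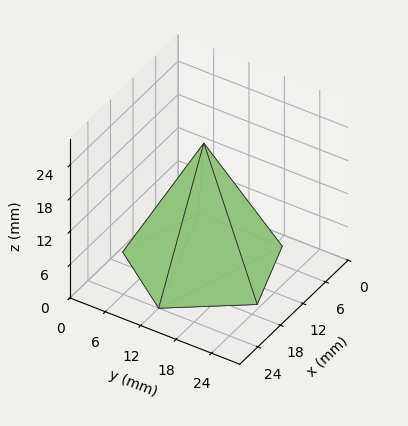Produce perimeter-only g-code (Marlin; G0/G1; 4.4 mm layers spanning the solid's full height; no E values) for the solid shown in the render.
Reading the render: the shape is a regular 5-sided pyramid, base circumscribed radius ≈ 12 mm, apex at z ≈ 22 mm (dimensions read to the nearest mm from the axis ticks). For the g-code, the solid's height is divided into equal slices at the stated Δz and each level perimeter traced with G1 moves after a G0 lift.

; perimeter-only toolpath
G21 ; units = mm
G90 ; absolute positioning
G28 ; home
; layer 1
G0 Z4.4
G0 X21.6 Y12.0
G1 X15.0 Y21.1
G1 X4.2 Y17.7
G1 X4.2 Y6.3
G1 X15.0 Y2.9
G1 X21.6 Y12.0
; layer 2
G0 Z8.8
G0 X19.2 Y12.0
G1 X14.2 Y18.8
G1 X6.2 Y16.3
G1 X6.2 Y7.7
G1 X14.2 Y5.2
G1 X19.2 Y12.0
; layer 3
G0 Z13.2
G0 X16.8 Y12.0
G1 X13.5 Y16.6
G1 X8.1 Y14.8
G1 X8.1 Y9.2
G1 X13.5 Y7.4
G1 X16.8 Y12.0
; layer 4
G0 Z17.6
G0 X14.4 Y12.0
G1 X12.7 Y14.3
G1 X10.1 Y13.4
G1 X10.1 Y10.6
G1 X12.7 Y9.7
G1 X14.4 Y12.0
M2 ; end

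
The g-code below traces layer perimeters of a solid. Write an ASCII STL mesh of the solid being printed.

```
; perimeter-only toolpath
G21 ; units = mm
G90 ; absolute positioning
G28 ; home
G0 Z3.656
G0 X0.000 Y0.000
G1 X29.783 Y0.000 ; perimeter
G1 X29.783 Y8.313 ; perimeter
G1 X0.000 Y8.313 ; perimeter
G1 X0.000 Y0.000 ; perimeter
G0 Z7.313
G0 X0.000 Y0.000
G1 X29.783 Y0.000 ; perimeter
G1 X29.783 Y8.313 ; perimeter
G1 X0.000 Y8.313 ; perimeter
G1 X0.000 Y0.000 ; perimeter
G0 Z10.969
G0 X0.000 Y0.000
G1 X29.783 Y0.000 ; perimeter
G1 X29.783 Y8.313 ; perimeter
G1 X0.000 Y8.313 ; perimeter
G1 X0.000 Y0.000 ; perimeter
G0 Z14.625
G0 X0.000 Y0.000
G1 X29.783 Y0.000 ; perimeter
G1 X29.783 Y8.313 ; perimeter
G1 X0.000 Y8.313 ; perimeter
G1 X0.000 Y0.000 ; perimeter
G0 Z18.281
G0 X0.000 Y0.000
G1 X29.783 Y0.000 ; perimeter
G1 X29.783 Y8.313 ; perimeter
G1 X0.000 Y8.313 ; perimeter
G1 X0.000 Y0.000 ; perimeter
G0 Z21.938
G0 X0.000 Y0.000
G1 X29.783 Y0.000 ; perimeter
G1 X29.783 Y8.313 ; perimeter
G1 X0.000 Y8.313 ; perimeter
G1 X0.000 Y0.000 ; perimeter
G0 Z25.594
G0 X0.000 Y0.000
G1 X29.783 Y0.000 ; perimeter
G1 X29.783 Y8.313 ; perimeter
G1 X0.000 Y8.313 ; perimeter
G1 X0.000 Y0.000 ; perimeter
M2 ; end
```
solid part
  facet normal 0.0000 0.0000 -1.0000
    outer loop
      vertex 29.783 8.313 0.000
      vertex 29.783 0.000 0.000
      vertex 0.000 0.000 0.000
    endloop
  endfacet
  facet normal 0.0000 0.0000 -1.0000
    outer loop
      vertex 0.000 8.313 0.000
      vertex 29.783 8.313 0.000
      vertex 0.000 0.000 0.000
    endloop
  endfacet
  facet normal 0.0000 0.0000 1.0000
    outer loop
      vertex 0.000 0.000 25.594
      vertex 29.783 0.000 25.594
      vertex 29.783 8.313 25.594
    endloop
  endfacet
  facet normal 0.0000 0.0000 1.0000
    outer loop
      vertex 0.000 0.000 25.594
      vertex 29.783 8.313 25.594
      vertex 0.000 8.313 25.594
    endloop
  endfacet
  facet normal 0.0000 -1.0000 0.0000
    outer loop
      vertex 0.000 0.000 0.000
      vertex 29.783 0.000 0.000
      vertex 29.783 0.000 25.594
    endloop
  endfacet
  facet normal 0.0000 -1.0000 0.0000
    outer loop
      vertex 0.000 0.000 0.000
      vertex 29.783 0.000 25.594
      vertex 0.000 0.000 25.594
    endloop
  endfacet
  facet normal 0.0000 1.0000 0.0000
    outer loop
      vertex 29.783 8.313 25.594
      vertex 29.783 8.313 0.000
      vertex 0.000 8.313 0.000
    endloop
  endfacet
  facet normal 0.0000 1.0000 0.0000
    outer loop
      vertex 0.000 8.313 25.594
      vertex 29.783 8.313 25.594
      vertex 0.000 8.313 0.000
    endloop
  endfacet
  facet normal -1.0000 0.0000 0.0000
    outer loop
      vertex 0.000 8.313 25.594
      vertex 0.000 8.313 0.000
      vertex 0.000 0.000 0.000
    endloop
  endfacet
  facet normal -1.0000 0.0000 0.0000
    outer loop
      vertex 0.000 0.000 25.594
      vertex 0.000 8.313 25.594
      vertex 0.000 0.000 0.000
    endloop
  endfacet
  facet normal 1.0000 0.0000 0.0000
    outer loop
      vertex 29.783 0.000 0.000
      vertex 29.783 8.313 0.000
      vertex 29.783 8.313 25.594
    endloop
  endfacet
  facet normal 1.0000 0.0000 0.0000
    outer loop
      vertex 29.783 0.000 0.000
      vertex 29.783 8.313 25.594
      vertex 29.783 0.000 25.594
    endloop
  endfacet
endsolid part

The G0 Z moves step by Δz≈3.656 mm. Every layer's G1 loop is the same polygon, so the solid is a straight extrusion of it from z=0 to z≈25.6. Closing with flat bottom and top caps and triangulating gives 12 facets — a rectangular box, roughly 29.8 × 8.31 mm footprint and 25.6 mm tall.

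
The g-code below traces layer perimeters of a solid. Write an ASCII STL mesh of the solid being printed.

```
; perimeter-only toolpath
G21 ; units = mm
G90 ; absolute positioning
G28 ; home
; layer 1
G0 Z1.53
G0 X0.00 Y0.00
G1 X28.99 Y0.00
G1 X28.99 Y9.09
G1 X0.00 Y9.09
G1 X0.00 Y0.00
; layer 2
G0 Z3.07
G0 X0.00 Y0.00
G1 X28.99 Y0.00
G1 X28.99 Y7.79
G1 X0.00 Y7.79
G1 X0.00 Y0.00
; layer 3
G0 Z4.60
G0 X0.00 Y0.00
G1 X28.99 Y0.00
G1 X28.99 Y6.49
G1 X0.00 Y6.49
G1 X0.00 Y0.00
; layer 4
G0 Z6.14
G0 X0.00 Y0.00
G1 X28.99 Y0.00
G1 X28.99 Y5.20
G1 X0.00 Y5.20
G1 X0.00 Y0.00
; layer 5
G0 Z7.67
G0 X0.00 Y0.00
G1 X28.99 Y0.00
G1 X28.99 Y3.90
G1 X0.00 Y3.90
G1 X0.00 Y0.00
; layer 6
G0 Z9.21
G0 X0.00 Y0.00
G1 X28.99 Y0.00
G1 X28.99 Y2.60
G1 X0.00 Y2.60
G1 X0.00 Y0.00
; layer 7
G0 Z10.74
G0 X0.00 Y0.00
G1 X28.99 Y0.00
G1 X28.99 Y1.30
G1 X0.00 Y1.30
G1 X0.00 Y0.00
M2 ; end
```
solid part
  facet normal 0.0000 0.0000 -1.0000
    outer loop
      vertex 28.99 10.39 0.00
      vertex 28.99 0.00 0.00
      vertex 0.00 0.00 0.00
    endloop
  endfacet
  facet normal 0.0000 0.0000 -1.0000
    outer loop
      vertex 0.00 10.39 0.00
      vertex 28.99 10.39 0.00
      vertex 0.00 0.00 0.00
    endloop
  endfacet
  facet normal 0.0000 -1.0000 0.0000
    outer loop
      vertex 0.00 0.00 0.00
      vertex 28.99 0.00 0.00
      vertex 28.99 0.00 12.28
    endloop
  endfacet
  facet normal 0.0000 -1.0000 0.0000
    outer loop
      vertex 0.00 0.00 0.00
      vertex 28.99 0.00 12.28
      vertex 0.00 0.00 12.28
    endloop
  endfacet
  facet normal 0.0000 0.7634 0.6459
    outer loop
      vertex 0.00 0.00 12.28
      vertex 28.99 0.00 12.28
      vertex 28.99 10.39 0.00
    endloop
  endfacet
  facet normal 0.0000 0.7634 0.6459
    outer loop
      vertex 0.00 0.00 12.28
      vertex 28.99 10.39 0.00
      vertex 0.00 10.39 0.00
    endloop
  endfacet
  facet normal -1.0000 0.0000 0.0000
    outer loop
      vertex 0.00 0.00 12.28
      vertex 0.00 10.39 0.00
      vertex 0.00 0.00 0.00
    endloop
  endfacet
  facet normal 1.0000 0.0000 0.0000
    outer loop
      vertex 28.99 0.00 0.00
      vertex 28.99 10.39 0.00
      vertex 28.99 0.00 12.28
    endloop
  endfacet
endsolid part

The G0 Z moves step by Δz≈1.53 mm. The G1 loops shrink linearly with z, so the solid tapers from its base footprint up to z≈12.3. Closing with a flat bottom cap and the tapered top and triangulating gives 8 facets — a wedge (ramp): 29 × 10.4 mm base, rising to 12.3 mm along the y=0 edge and sloping linearly to z=0 at y=10.4.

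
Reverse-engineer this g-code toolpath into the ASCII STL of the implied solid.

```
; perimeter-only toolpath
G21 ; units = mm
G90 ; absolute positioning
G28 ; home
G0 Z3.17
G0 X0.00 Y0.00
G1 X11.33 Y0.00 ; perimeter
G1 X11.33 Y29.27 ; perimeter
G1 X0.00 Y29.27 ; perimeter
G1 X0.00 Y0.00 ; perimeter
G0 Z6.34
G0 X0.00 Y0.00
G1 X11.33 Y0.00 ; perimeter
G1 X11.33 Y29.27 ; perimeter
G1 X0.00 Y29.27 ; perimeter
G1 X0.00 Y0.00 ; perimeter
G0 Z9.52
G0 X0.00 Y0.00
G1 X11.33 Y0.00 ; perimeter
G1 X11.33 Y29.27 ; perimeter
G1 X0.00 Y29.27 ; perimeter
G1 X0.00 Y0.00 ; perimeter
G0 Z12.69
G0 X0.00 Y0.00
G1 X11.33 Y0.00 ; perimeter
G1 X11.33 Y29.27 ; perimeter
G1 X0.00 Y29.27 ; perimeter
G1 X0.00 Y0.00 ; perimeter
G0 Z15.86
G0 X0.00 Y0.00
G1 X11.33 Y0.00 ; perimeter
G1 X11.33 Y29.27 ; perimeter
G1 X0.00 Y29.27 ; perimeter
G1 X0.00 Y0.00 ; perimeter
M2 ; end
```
solid part
  facet normal 0.0000 0.0000 -1.0000
    outer loop
      vertex 11.33 29.27 0.00
      vertex 11.33 0.00 0.00
      vertex 0.00 0.00 0.00
    endloop
  endfacet
  facet normal 0.0000 0.0000 -1.0000
    outer loop
      vertex 0.00 29.27 0.00
      vertex 11.33 29.27 0.00
      vertex 0.00 0.00 0.00
    endloop
  endfacet
  facet normal 0.0000 0.0000 1.0000
    outer loop
      vertex 0.00 0.00 15.86
      vertex 11.33 0.00 15.86
      vertex 11.33 29.27 15.86
    endloop
  endfacet
  facet normal 0.0000 0.0000 1.0000
    outer loop
      vertex 0.00 0.00 15.86
      vertex 11.33 29.27 15.86
      vertex 0.00 29.27 15.86
    endloop
  endfacet
  facet normal 0.0000 -1.0000 0.0000
    outer loop
      vertex 0.00 0.00 0.00
      vertex 11.33 0.00 0.00
      vertex 11.33 0.00 15.86
    endloop
  endfacet
  facet normal 0.0000 -1.0000 0.0000
    outer loop
      vertex 0.00 0.00 0.00
      vertex 11.33 0.00 15.86
      vertex 0.00 0.00 15.86
    endloop
  endfacet
  facet normal 0.0000 1.0000 0.0000
    outer loop
      vertex 11.33 29.27 15.86
      vertex 11.33 29.27 0.00
      vertex 0.00 29.27 0.00
    endloop
  endfacet
  facet normal 0.0000 1.0000 0.0000
    outer loop
      vertex 0.00 29.27 15.86
      vertex 11.33 29.27 15.86
      vertex 0.00 29.27 0.00
    endloop
  endfacet
  facet normal -1.0000 0.0000 0.0000
    outer loop
      vertex 0.00 29.27 15.86
      vertex 0.00 29.27 0.00
      vertex 0.00 0.00 0.00
    endloop
  endfacet
  facet normal -1.0000 0.0000 0.0000
    outer loop
      vertex 0.00 0.00 15.86
      vertex 0.00 29.27 15.86
      vertex 0.00 0.00 0.00
    endloop
  endfacet
  facet normal 1.0000 0.0000 0.0000
    outer loop
      vertex 11.33 0.00 0.00
      vertex 11.33 29.27 0.00
      vertex 11.33 29.27 15.86
    endloop
  endfacet
  facet normal 1.0000 0.0000 0.0000
    outer loop
      vertex 11.33 0.00 0.00
      vertex 11.33 29.27 15.86
      vertex 11.33 0.00 15.86
    endloop
  endfacet
endsolid part

The G0 Z moves step by Δz≈3.17 mm. Every layer's G1 loop is the same polygon, so the solid is a straight extrusion of it from z=0 to z≈15.9. Closing with flat bottom and top caps and triangulating gives 12 facets — a rectangular box, roughly 11.3 × 29.3 mm footprint and 15.9 mm tall.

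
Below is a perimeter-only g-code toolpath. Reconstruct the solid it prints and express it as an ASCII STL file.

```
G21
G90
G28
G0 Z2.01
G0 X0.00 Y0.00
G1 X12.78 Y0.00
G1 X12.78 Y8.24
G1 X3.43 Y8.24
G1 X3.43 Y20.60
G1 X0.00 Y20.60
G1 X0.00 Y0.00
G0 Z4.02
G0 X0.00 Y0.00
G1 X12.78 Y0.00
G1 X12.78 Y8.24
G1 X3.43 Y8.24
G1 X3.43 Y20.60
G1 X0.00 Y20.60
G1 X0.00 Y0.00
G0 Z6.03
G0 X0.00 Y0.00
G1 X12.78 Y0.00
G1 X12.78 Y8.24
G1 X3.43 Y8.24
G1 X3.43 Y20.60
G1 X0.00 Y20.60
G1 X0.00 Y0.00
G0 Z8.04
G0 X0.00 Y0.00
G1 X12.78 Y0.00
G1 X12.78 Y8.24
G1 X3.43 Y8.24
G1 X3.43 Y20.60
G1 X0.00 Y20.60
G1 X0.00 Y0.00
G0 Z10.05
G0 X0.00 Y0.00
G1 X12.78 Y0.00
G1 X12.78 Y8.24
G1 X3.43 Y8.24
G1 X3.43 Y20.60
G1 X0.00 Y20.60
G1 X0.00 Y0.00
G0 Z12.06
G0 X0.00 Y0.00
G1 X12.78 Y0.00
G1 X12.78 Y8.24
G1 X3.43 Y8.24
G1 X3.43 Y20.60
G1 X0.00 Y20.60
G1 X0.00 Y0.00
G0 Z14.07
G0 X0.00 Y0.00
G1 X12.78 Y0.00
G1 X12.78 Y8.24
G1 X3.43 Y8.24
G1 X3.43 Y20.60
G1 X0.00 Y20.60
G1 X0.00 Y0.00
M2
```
solid part
  facet normal 0.0000 0.0000 -1.0000
    outer loop
      vertex 12.78 8.24 0.00
      vertex 12.78 0.00 0.00
      vertex 0.00 0.00 0.00
    endloop
  endfacet
  facet normal 0.0000 0.0000 -1.0000
    outer loop
      vertex 3.43 8.24 0.00
      vertex 12.78 8.24 0.00
      vertex 0.00 0.00 0.00
    endloop
  endfacet
  facet normal 0.0000 0.0000 -1.0000
    outer loop
      vertex 3.43 20.60 0.00
      vertex 3.43 8.24 0.00
      vertex 0.00 0.00 0.00
    endloop
  endfacet
  facet normal 0.0000 0.0000 -1.0000
    outer loop
      vertex 0.00 20.60 0.00
      vertex 3.43 20.60 0.00
      vertex 0.00 0.00 0.00
    endloop
  endfacet
  facet normal 0.0000 0.0000 1.0000
    outer loop
      vertex 0.00 0.00 14.07
      vertex 12.78 0.00 14.07
      vertex 12.78 8.24 14.07
    endloop
  endfacet
  facet normal 0.0000 0.0000 1.0000
    outer loop
      vertex 0.00 0.00 14.07
      vertex 12.78 8.24 14.07
      vertex 3.43 8.24 14.07
    endloop
  endfacet
  facet normal 0.0000 0.0000 1.0000
    outer loop
      vertex 0.00 0.00 14.07
      vertex 3.43 8.24 14.07
      vertex 3.43 20.60 14.07
    endloop
  endfacet
  facet normal 0.0000 0.0000 1.0000
    outer loop
      vertex 0.00 0.00 14.07
      vertex 3.43 20.60 14.07
      vertex 0.00 20.60 14.07
    endloop
  endfacet
  facet normal 0.0000 -1.0000 0.0000
    outer loop
      vertex 0.00 0.00 0.00
      vertex 12.78 0.00 0.00
      vertex 12.78 0.00 14.07
    endloop
  endfacet
  facet normal 0.0000 -1.0000 0.0000
    outer loop
      vertex 0.00 0.00 0.00
      vertex 12.78 0.00 14.07
      vertex 0.00 0.00 14.07
    endloop
  endfacet
  facet normal 1.0000 0.0000 0.0000
    outer loop
      vertex 12.78 0.00 0.00
      vertex 12.78 8.24 0.00
      vertex 12.78 8.24 14.07
    endloop
  endfacet
  facet normal 1.0000 0.0000 0.0000
    outer loop
      vertex 12.78 0.00 0.00
      vertex 12.78 8.24 14.07
      vertex 12.78 0.00 14.07
    endloop
  endfacet
  facet normal 0.0000 1.0000 0.0000
    outer loop
      vertex 12.78 8.24 0.00
      vertex 3.43 8.24 0.00
      vertex 3.43 8.24 14.07
    endloop
  endfacet
  facet normal 0.0000 1.0000 0.0000
    outer loop
      vertex 12.78 8.24 0.00
      vertex 3.43 8.24 14.07
      vertex 12.78 8.24 14.07
    endloop
  endfacet
  facet normal 1.0000 0.0000 0.0000
    outer loop
      vertex 3.43 8.24 0.00
      vertex 3.43 20.60 0.00
      vertex 3.43 20.60 14.07
    endloop
  endfacet
  facet normal 1.0000 0.0000 0.0000
    outer loop
      vertex 3.43 8.24 0.00
      vertex 3.43 20.60 14.07
      vertex 3.43 8.24 14.07
    endloop
  endfacet
  facet normal 0.0000 1.0000 0.0000
    outer loop
      vertex 3.43 20.60 0.00
      vertex 0.00 20.60 0.00
      vertex 0.00 20.60 14.07
    endloop
  endfacet
  facet normal 0.0000 1.0000 0.0000
    outer loop
      vertex 3.43 20.60 0.00
      vertex 0.00 20.60 14.07
      vertex 3.43 20.60 14.07
    endloop
  endfacet
  facet normal -1.0000 0.0000 0.0000
    outer loop
      vertex 0.00 20.60 0.00
      vertex 0.00 0.00 0.00
      vertex 0.00 0.00 14.07
    endloop
  endfacet
  facet normal -1.0000 0.0000 0.0000
    outer loop
      vertex 0.00 20.60 0.00
      vertex 0.00 0.00 14.07
      vertex 0.00 20.60 14.07
    endloop
  endfacet
endsolid part

The G0 Z moves step by Δz≈2.01 mm. Every layer's G1 loop is the same polygon, so the solid is a straight extrusion of it from z=0 to z≈14.1. Closing with flat bottom and top caps and triangulating gives 20 facets — an L-shaped prism: outer 12.8 × 20.6 mm, arm thicknesses ≈ 8.24 mm (horizontal) and 3.43 mm (vertical), extruded 14.1 mm in z.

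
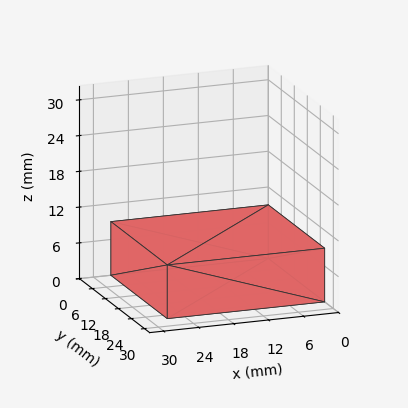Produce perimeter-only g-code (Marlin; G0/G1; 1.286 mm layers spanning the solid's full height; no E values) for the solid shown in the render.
Reading the render: the shape is a rectangular box, roughly 27 × 26 mm footprint and 9 mm tall (dimensions read to the nearest mm from the axis ticks). For the g-code, the solid's height is divided into equal slices at the stated Δz and each level perimeter traced with G1 moves after a G0 lift.

; perimeter-only toolpath
G21 ; units = mm
G90 ; absolute positioning
G28 ; home
; layer 1
G0 Z1.286
G0 X0.000 Y0.000
G1 X27.000 Y0.000
G1 X27.000 Y26.000
G1 X0.000 Y26.000
G1 X0.000 Y0.000
; layer 2
G0 Z2.571
G0 X0.000 Y0.000
G1 X27.000 Y0.000
G1 X27.000 Y26.000
G1 X0.000 Y26.000
G1 X0.000 Y0.000
; layer 3
G0 Z3.857
G0 X0.000 Y0.000
G1 X27.000 Y0.000
G1 X27.000 Y26.000
G1 X0.000 Y26.000
G1 X0.000 Y0.000
; layer 4
G0 Z5.143
G0 X0.000 Y0.000
G1 X27.000 Y0.000
G1 X27.000 Y26.000
G1 X0.000 Y26.000
G1 X0.000 Y0.000
; layer 5
G0 Z6.429
G0 X0.000 Y0.000
G1 X27.000 Y0.000
G1 X27.000 Y26.000
G1 X0.000 Y26.000
G1 X0.000 Y0.000
; layer 6
G0 Z7.714
G0 X0.000 Y0.000
G1 X27.000 Y0.000
G1 X27.000 Y26.000
G1 X0.000 Y26.000
G1 X0.000 Y0.000
; layer 7
G0 Z9.000
G0 X0.000 Y0.000
G1 X27.000 Y0.000
G1 X27.000 Y26.000
G1 X0.000 Y26.000
G1 X0.000 Y0.000
M2 ; end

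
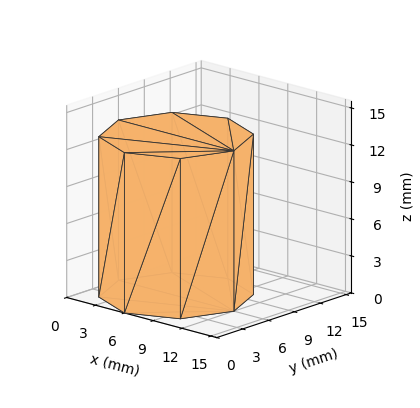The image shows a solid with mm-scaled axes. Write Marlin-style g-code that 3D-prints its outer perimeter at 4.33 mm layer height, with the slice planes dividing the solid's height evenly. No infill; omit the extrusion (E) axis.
Reading the render: the shape is a regular 8-sided prism (a cylinder approximated with 8 flat sides), circumscribed radius ≈ 6 mm, height ≈ 13 mm (dimensions read to the nearest mm from the axis ticks). For the g-code, the solid's height is divided into equal slices at the stated Δz and each level perimeter traced with G1 moves after a G0 lift.

; perimeter-only toolpath
G21 ; units = mm
G90 ; absolute positioning
G28 ; home
; layer 1
G0 Z4.33
G0 X12.00 Y6.00
G1 X10.24 Y10.24
G1 X6.00 Y12.00
G1 X1.76 Y10.24
G1 X0.00 Y6.00
G1 X1.76 Y1.76
G1 X6.00 Y0.00
G1 X10.24 Y1.76
G1 X12.00 Y6.00
; layer 2
G0 Z8.67
G0 X12.00 Y6.00
G1 X10.24 Y10.24
G1 X6.00 Y12.00
G1 X1.76 Y10.24
G1 X0.00 Y6.00
G1 X1.76 Y1.76
G1 X6.00 Y0.00
G1 X10.24 Y1.76
G1 X12.00 Y6.00
; layer 3
G0 Z13.00
G0 X12.00 Y6.00
G1 X10.24 Y10.24
G1 X6.00 Y12.00
G1 X1.76 Y10.24
G1 X0.00 Y6.00
G1 X1.76 Y1.76
G1 X6.00 Y0.00
G1 X10.24 Y1.76
G1 X12.00 Y6.00
M2 ; end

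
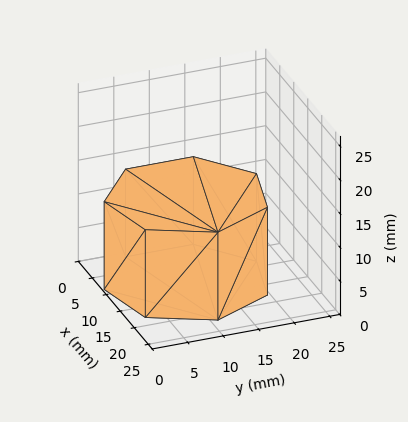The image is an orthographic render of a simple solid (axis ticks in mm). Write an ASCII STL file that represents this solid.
Reading the render: the shape is a regular 7-sided prism (a cylinder approximated with 7 flat sides), circumscribed radius ≈ 11 mm, height ≈ 13 mm (dimensions read to the nearest mm from the axis ticks). For the STL, each face is triangulated and given an outward normal.

solid part
  facet normal 0.0000 0.0000 -1.0000
    outer loop
      vertex 8.552 21.724 0.000
      vertex 17.858 19.600 0.000
      vertex 22.000 11.000 0.000
    endloop
  endfacet
  facet normal 0.0000 0.0000 -1.0000
    outer loop
      vertex 1.089 15.773 0.000
      vertex 8.552 21.724 0.000
      vertex 22.000 11.000 0.000
    endloop
  endfacet
  facet normal 0.0000 0.0000 -1.0000
    outer loop
      vertex 1.089 6.227 0.000
      vertex 1.089 15.773 0.000
      vertex 22.000 11.000 0.000
    endloop
  endfacet
  facet normal 0.0000 0.0000 -1.0000
    outer loop
      vertex 8.552 0.276 0.000
      vertex 1.089 6.227 0.000
      vertex 22.000 11.000 0.000
    endloop
  endfacet
  facet normal 0.0000 0.0000 -1.0000
    outer loop
      vertex 17.858 2.400 0.000
      vertex 8.552 0.276 0.000
      vertex 22.000 11.000 0.000
    endloop
  endfacet
  facet normal 0.0000 0.0000 1.0000
    outer loop
      vertex 22.000 11.000 13.000
      vertex 17.858 19.600 13.000
      vertex 8.552 21.724 13.000
    endloop
  endfacet
  facet normal 0.0000 0.0000 1.0000
    outer loop
      vertex 22.000 11.000 13.000
      vertex 8.552 21.724 13.000
      vertex 1.089 15.773 13.000
    endloop
  endfacet
  facet normal 0.0000 0.0000 1.0000
    outer loop
      vertex 22.000 11.000 13.000
      vertex 1.089 15.773 13.000
      vertex 1.089 6.227 13.000
    endloop
  endfacet
  facet normal 0.0000 0.0000 1.0000
    outer loop
      vertex 22.000 11.000 13.000
      vertex 1.089 6.227 13.000
      vertex 8.552 0.276 13.000
    endloop
  endfacet
  facet normal 0.0000 0.0000 1.0000
    outer loop
      vertex 22.000 11.000 13.000
      vertex 8.552 0.276 13.000
      vertex 17.858 2.400 13.000
    endloop
  endfacet
  facet normal 0.9010 0.4339 0.0000
    outer loop
      vertex 22.000 11.000 0.000
      vertex 17.858 19.600 0.000
      vertex 17.858 19.600 13.000
    endloop
  endfacet
  facet normal 0.9010 0.4339 0.0000
    outer loop
      vertex 22.000 11.000 0.000
      vertex 17.858 19.600 13.000
      vertex 22.000 11.000 13.000
    endloop
  endfacet
  facet normal 0.2225 0.9749 0.0000
    outer loop
      vertex 17.858 19.600 0.000
      vertex 8.552 21.724 0.000
      vertex 8.552 21.724 13.000
    endloop
  endfacet
  facet normal 0.2225 0.9749 0.0000
    outer loop
      vertex 17.858 19.600 0.000
      vertex 8.552 21.724 13.000
      vertex 17.858 19.600 13.000
    endloop
  endfacet
  facet normal -0.6235 0.7819 0.0000
    outer loop
      vertex 8.552 21.724 0.000
      vertex 1.089 15.773 0.000
      vertex 1.089 15.773 13.000
    endloop
  endfacet
  facet normal -0.6235 0.7819 0.0000
    outer loop
      vertex 8.552 21.724 0.000
      vertex 1.089 15.773 13.000
      vertex 8.552 21.724 13.000
    endloop
  endfacet
  facet normal -1.0000 0.0000 0.0000
    outer loop
      vertex 1.089 15.773 0.000
      vertex 1.089 6.227 0.000
      vertex 1.089 6.227 13.000
    endloop
  endfacet
  facet normal -1.0000 0.0000 0.0000
    outer loop
      vertex 1.089 15.773 0.000
      vertex 1.089 6.227 13.000
      vertex 1.089 15.773 13.000
    endloop
  endfacet
  facet normal -0.6235 -0.7819 0.0000
    outer loop
      vertex 1.089 6.227 0.000
      vertex 8.552 0.276 0.000
      vertex 8.552 0.276 13.000
    endloop
  endfacet
  facet normal -0.6235 -0.7819 0.0000
    outer loop
      vertex 1.089 6.227 0.000
      vertex 8.552 0.276 13.000
      vertex 1.089 6.227 13.000
    endloop
  endfacet
  facet normal 0.2225 -0.9749 0.0000
    outer loop
      vertex 8.552 0.276 0.000
      vertex 17.858 2.400 0.000
      vertex 17.858 2.400 13.000
    endloop
  endfacet
  facet normal 0.2225 -0.9749 0.0000
    outer loop
      vertex 8.552 0.276 0.000
      vertex 17.858 2.400 13.000
      vertex 8.552 0.276 13.000
    endloop
  endfacet
  facet normal 0.9010 -0.4339 0.0000
    outer loop
      vertex 17.858 2.400 0.000
      vertex 22.000 11.000 0.000
      vertex 22.000 11.000 13.000
    endloop
  endfacet
  facet normal 0.9010 -0.4339 0.0000
    outer loop
      vertex 17.858 2.400 0.000
      vertex 22.000 11.000 13.000
      vertex 17.858 2.400 13.000
    endloop
  endfacet
endsolid part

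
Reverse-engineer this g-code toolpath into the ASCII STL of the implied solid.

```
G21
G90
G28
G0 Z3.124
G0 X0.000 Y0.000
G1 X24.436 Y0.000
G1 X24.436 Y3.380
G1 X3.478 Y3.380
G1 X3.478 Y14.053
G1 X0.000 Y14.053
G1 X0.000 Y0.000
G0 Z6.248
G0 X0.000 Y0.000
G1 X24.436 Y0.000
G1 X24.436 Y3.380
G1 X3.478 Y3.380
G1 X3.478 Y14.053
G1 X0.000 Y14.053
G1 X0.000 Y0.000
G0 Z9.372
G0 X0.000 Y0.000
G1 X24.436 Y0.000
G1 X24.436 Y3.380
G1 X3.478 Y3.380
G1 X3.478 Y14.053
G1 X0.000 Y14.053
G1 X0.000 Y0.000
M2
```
solid part
  facet normal 0.0000 0.0000 -1.0000
    outer loop
      vertex 24.436 3.380 0.000
      vertex 24.436 0.000 0.000
      vertex 0.000 0.000 0.000
    endloop
  endfacet
  facet normal 0.0000 0.0000 -1.0000
    outer loop
      vertex 3.478 3.380 0.000
      vertex 24.436 3.380 0.000
      vertex 0.000 0.000 0.000
    endloop
  endfacet
  facet normal 0.0000 0.0000 -1.0000
    outer loop
      vertex 3.478 14.053 0.000
      vertex 3.478 3.380 0.000
      vertex 0.000 0.000 0.000
    endloop
  endfacet
  facet normal 0.0000 0.0000 -1.0000
    outer loop
      vertex 0.000 14.053 0.000
      vertex 3.478 14.053 0.000
      vertex 0.000 0.000 0.000
    endloop
  endfacet
  facet normal 0.0000 0.0000 1.0000
    outer loop
      vertex 0.000 0.000 9.372
      vertex 24.436 0.000 9.372
      vertex 24.436 3.380 9.372
    endloop
  endfacet
  facet normal 0.0000 0.0000 1.0000
    outer loop
      vertex 0.000 0.000 9.372
      vertex 24.436 3.380 9.372
      vertex 3.478 3.380 9.372
    endloop
  endfacet
  facet normal 0.0000 0.0000 1.0000
    outer loop
      vertex 0.000 0.000 9.372
      vertex 3.478 3.380 9.372
      vertex 3.478 14.053 9.372
    endloop
  endfacet
  facet normal 0.0000 0.0000 1.0000
    outer loop
      vertex 0.000 0.000 9.372
      vertex 3.478 14.053 9.372
      vertex 0.000 14.053 9.372
    endloop
  endfacet
  facet normal 0.0000 -1.0000 0.0000
    outer loop
      vertex 0.000 0.000 0.000
      vertex 24.436 0.000 0.000
      vertex 24.436 0.000 9.372
    endloop
  endfacet
  facet normal 0.0000 -1.0000 0.0000
    outer loop
      vertex 0.000 0.000 0.000
      vertex 24.436 0.000 9.372
      vertex 0.000 0.000 9.372
    endloop
  endfacet
  facet normal 1.0000 0.0000 0.0000
    outer loop
      vertex 24.436 0.000 0.000
      vertex 24.436 3.380 0.000
      vertex 24.436 3.380 9.372
    endloop
  endfacet
  facet normal 1.0000 0.0000 0.0000
    outer loop
      vertex 24.436 0.000 0.000
      vertex 24.436 3.380 9.372
      vertex 24.436 0.000 9.372
    endloop
  endfacet
  facet normal 0.0000 1.0000 0.0000
    outer loop
      vertex 24.436 3.380 0.000
      vertex 3.478 3.380 0.000
      vertex 3.478 3.380 9.372
    endloop
  endfacet
  facet normal 0.0000 1.0000 0.0000
    outer loop
      vertex 24.436 3.380 0.000
      vertex 3.478 3.380 9.372
      vertex 24.436 3.380 9.372
    endloop
  endfacet
  facet normal 1.0000 0.0000 0.0000
    outer loop
      vertex 3.478 3.380 0.000
      vertex 3.478 14.053 0.000
      vertex 3.478 14.053 9.372
    endloop
  endfacet
  facet normal 1.0000 0.0000 0.0000
    outer loop
      vertex 3.478 3.380 0.000
      vertex 3.478 14.053 9.372
      vertex 3.478 3.380 9.372
    endloop
  endfacet
  facet normal 0.0000 1.0000 0.0000
    outer loop
      vertex 3.478 14.053 0.000
      vertex 0.000 14.053 0.000
      vertex 0.000 14.053 9.372
    endloop
  endfacet
  facet normal 0.0000 1.0000 0.0000
    outer loop
      vertex 3.478 14.053 0.000
      vertex 0.000 14.053 9.372
      vertex 3.478 14.053 9.372
    endloop
  endfacet
  facet normal -1.0000 0.0000 0.0000
    outer loop
      vertex 0.000 14.053 0.000
      vertex 0.000 0.000 0.000
      vertex 0.000 0.000 9.372
    endloop
  endfacet
  facet normal -1.0000 0.0000 0.0000
    outer loop
      vertex 0.000 14.053 0.000
      vertex 0.000 0.000 9.372
      vertex 0.000 14.053 9.372
    endloop
  endfacet
endsolid part

The G0 Z moves step by Δz≈3.124 mm. Every layer's G1 loop is the same polygon, so the solid is a straight extrusion of it from z=0 to z≈9.37. Closing with flat bottom and top caps and triangulating gives 20 facets — an L-shaped prism: outer 24.4 × 14.1 mm, arm thicknesses ≈ 3.38 mm (horizontal) and 3.48 mm (vertical), extruded 9.37 mm in z.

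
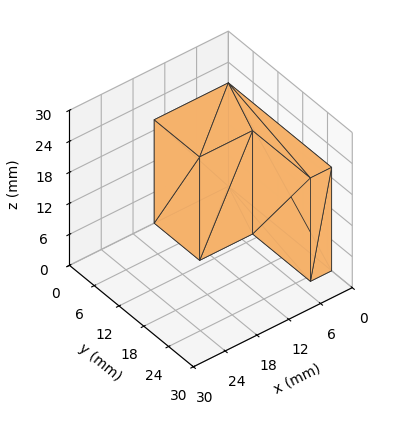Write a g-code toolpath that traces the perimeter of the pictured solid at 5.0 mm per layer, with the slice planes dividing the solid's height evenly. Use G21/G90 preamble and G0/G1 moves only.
Reading the render: the shape is an L-shaped prism: outer 14 × 25 mm, arm thicknesses ≈ 11 mm (horizontal) and 4 mm (vertical), extruded 20 mm in z (dimensions read to the nearest mm from the axis ticks). For the g-code, the solid's height is divided into equal slices at the stated Δz and each level perimeter traced with G1 moves after a G0 lift.

; perimeter-only toolpath
G21 ; units = mm
G90 ; absolute positioning
G28 ; home
; layer 1
G0 Z5.0
G0 X0.0 Y0.0
G1 X14.0 Y0.0
G1 X14.0 Y11.0
G1 X4.0 Y11.0
G1 X4.0 Y25.0
G1 X0.0 Y25.0
G1 X0.0 Y0.0
; layer 2
G0 Z10.0
G0 X0.0 Y0.0
G1 X14.0 Y0.0
G1 X14.0 Y11.0
G1 X4.0 Y11.0
G1 X4.0 Y25.0
G1 X0.0 Y25.0
G1 X0.0 Y0.0
; layer 3
G0 Z15.0
G0 X0.0 Y0.0
G1 X14.0 Y0.0
G1 X14.0 Y11.0
G1 X4.0 Y11.0
G1 X4.0 Y25.0
G1 X0.0 Y25.0
G1 X0.0 Y0.0
; layer 4
G0 Z20.0
G0 X0.0 Y0.0
G1 X14.0 Y0.0
G1 X14.0 Y11.0
G1 X4.0 Y11.0
G1 X4.0 Y25.0
G1 X0.0 Y25.0
G1 X0.0 Y0.0
M2 ; end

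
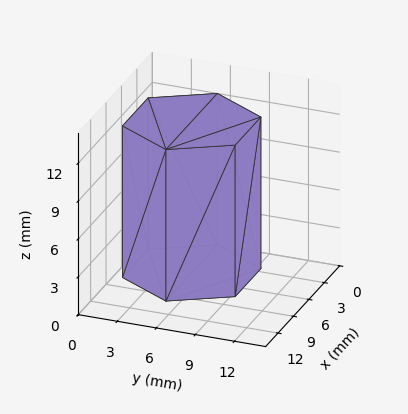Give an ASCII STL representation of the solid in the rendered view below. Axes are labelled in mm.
Reading the render: the shape is a regular 6-sided prism (a cylinder approximated with 6 flat sides), circumscribed radius ≈ 5 mm, height ≈ 12 mm (dimensions read to the nearest mm from the axis ticks). For the STL, each face is triangulated and given an outward normal.

solid part
  facet normal 0.0000 0.0000 -1.0000
    outer loop
      vertex 2.50 9.33 0.00
      vertex 7.50 9.33 0.00
      vertex 10.00 5.00 0.00
    endloop
  endfacet
  facet normal 0.0000 0.0000 -1.0000
    outer loop
      vertex 0.00 5.00 0.00
      vertex 2.50 9.33 0.00
      vertex 10.00 5.00 0.00
    endloop
  endfacet
  facet normal 0.0000 0.0000 -1.0000
    outer loop
      vertex 2.50 0.67 0.00
      vertex 0.00 5.00 0.00
      vertex 10.00 5.00 0.00
    endloop
  endfacet
  facet normal 0.0000 0.0000 -1.0000
    outer loop
      vertex 7.50 0.67 0.00
      vertex 2.50 0.67 0.00
      vertex 10.00 5.00 0.00
    endloop
  endfacet
  facet normal 0.0000 0.0000 1.0000
    outer loop
      vertex 10.00 5.00 12.00
      vertex 7.50 9.33 12.00
      vertex 2.50 9.33 12.00
    endloop
  endfacet
  facet normal 0.0000 0.0000 1.0000
    outer loop
      vertex 10.00 5.00 12.00
      vertex 2.50 9.33 12.00
      vertex 0.00 5.00 12.00
    endloop
  endfacet
  facet normal 0.0000 0.0000 1.0000
    outer loop
      vertex 10.00 5.00 12.00
      vertex 0.00 5.00 12.00
      vertex 2.50 0.67 12.00
    endloop
  endfacet
  facet normal 0.0000 0.0000 1.0000
    outer loop
      vertex 10.00 5.00 12.00
      vertex 2.50 0.67 12.00
      vertex 7.50 0.67 12.00
    endloop
  endfacet
  facet normal 0.8660 0.5000 0.0000
    outer loop
      vertex 10.00 5.00 0.00
      vertex 7.50 9.33 0.00
      vertex 7.50 9.33 12.00
    endloop
  endfacet
  facet normal 0.8660 0.5000 0.0000
    outer loop
      vertex 10.00 5.00 0.00
      vertex 7.50 9.33 12.00
      vertex 10.00 5.00 12.00
    endloop
  endfacet
  facet normal 0.0000 1.0000 0.0000
    outer loop
      vertex 7.50 9.33 0.00
      vertex 2.50 9.33 0.00
      vertex 2.50 9.33 12.00
    endloop
  endfacet
  facet normal 0.0000 1.0000 0.0000
    outer loop
      vertex 7.50 9.33 0.00
      vertex 2.50 9.33 12.00
      vertex 7.50 9.33 12.00
    endloop
  endfacet
  facet normal -0.8660 0.5000 0.0000
    outer loop
      vertex 2.50 9.33 0.00
      vertex 0.00 5.00 0.00
      vertex 0.00 5.00 12.00
    endloop
  endfacet
  facet normal -0.8660 0.5000 0.0000
    outer loop
      vertex 2.50 9.33 0.00
      vertex 0.00 5.00 12.00
      vertex 2.50 9.33 12.00
    endloop
  endfacet
  facet normal -0.8660 -0.5000 0.0000
    outer loop
      vertex 0.00 5.00 0.00
      vertex 2.50 0.67 0.00
      vertex 2.50 0.67 12.00
    endloop
  endfacet
  facet normal -0.8660 -0.5000 0.0000
    outer loop
      vertex 0.00 5.00 0.00
      vertex 2.50 0.67 12.00
      vertex 0.00 5.00 12.00
    endloop
  endfacet
  facet normal 0.0000 -1.0000 0.0000
    outer loop
      vertex 2.50 0.67 0.00
      vertex 7.50 0.67 0.00
      vertex 7.50 0.67 12.00
    endloop
  endfacet
  facet normal 0.0000 -1.0000 0.0000
    outer loop
      vertex 2.50 0.67 0.00
      vertex 7.50 0.67 12.00
      vertex 2.50 0.67 12.00
    endloop
  endfacet
  facet normal 0.8660 -0.5000 0.0000
    outer loop
      vertex 7.50 0.67 0.00
      vertex 10.00 5.00 0.00
      vertex 10.00 5.00 12.00
    endloop
  endfacet
  facet normal 0.8660 -0.5000 0.0000
    outer loop
      vertex 7.50 0.67 0.00
      vertex 10.00 5.00 12.00
      vertex 7.50 0.67 12.00
    endloop
  endfacet
endsolid part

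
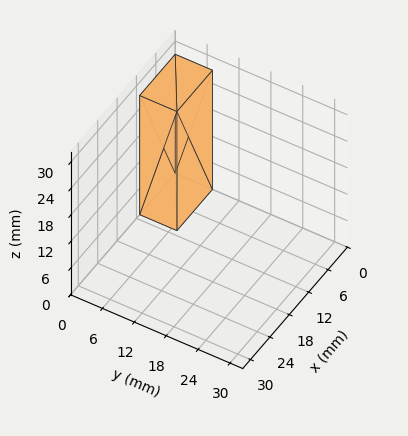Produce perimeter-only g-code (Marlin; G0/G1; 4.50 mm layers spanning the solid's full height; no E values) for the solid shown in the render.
Reading the render: the shape is a rectangular box, roughly 11 × 7 mm footprint and 27 mm tall (dimensions read to the nearest mm from the axis ticks). For the g-code, the solid's height is divided into equal slices at the stated Δz and each level perimeter traced with G1 moves after a G0 lift.

; perimeter-only toolpath
G21 ; units = mm
G90 ; absolute positioning
G28 ; home
; layer 1
G0 Z4.50
G0 X0.00 Y0.00
G1 X11.00 Y0.00
G1 X11.00 Y7.00
G1 X0.00 Y7.00
G1 X0.00 Y0.00
; layer 2
G0 Z9.00
G0 X0.00 Y0.00
G1 X11.00 Y0.00
G1 X11.00 Y7.00
G1 X0.00 Y7.00
G1 X0.00 Y0.00
; layer 3
G0 Z13.50
G0 X0.00 Y0.00
G1 X11.00 Y0.00
G1 X11.00 Y7.00
G1 X0.00 Y7.00
G1 X0.00 Y0.00
; layer 4
G0 Z18.00
G0 X0.00 Y0.00
G1 X11.00 Y0.00
G1 X11.00 Y7.00
G1 X0.00 Y7.00
G1 X0.00 Y0.00
; layer 5
G0 Z22.50
G0 X0.00 Y0.00
G1 X11.00 Y0.00
G1 X11.00 Y7.00
G1 X0.00 Y7.00
G1 X0.00 Y0.00
; layer 6
G0 Z27.00
G0 X0.00 Y0.00
G1 X11.00 Y0.00
G1 X11.00 Y7.00
G1 X0.00 Y7.00
G1 X0.00 Y0.00
M2 ; end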